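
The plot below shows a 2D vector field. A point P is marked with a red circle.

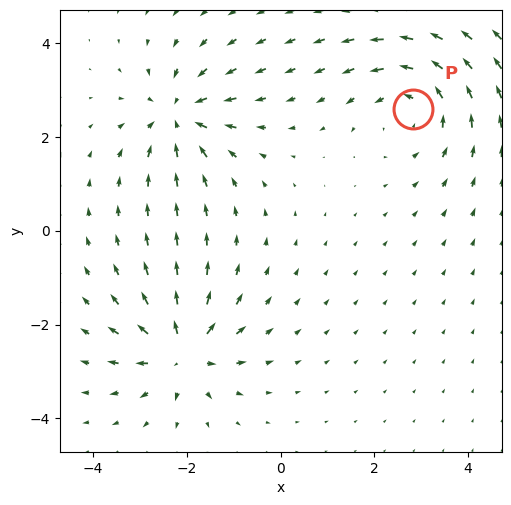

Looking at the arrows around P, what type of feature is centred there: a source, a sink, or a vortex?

At P (2.8, 2.6) the arrows circulate counterclockwise. Divergence ≈0, curl about +4 — near-zero divergence with nonzero curl is a vortex.

vortex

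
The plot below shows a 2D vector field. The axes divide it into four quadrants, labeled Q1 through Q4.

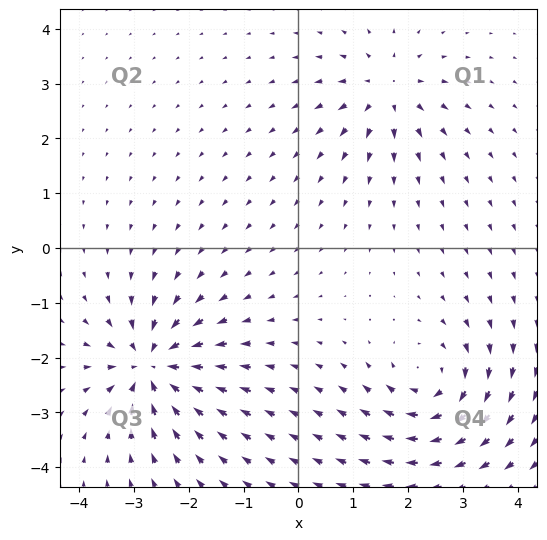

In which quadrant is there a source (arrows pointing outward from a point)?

Q1

The source sits at approximately (1.6, 2.9), which lies in quadrant Q1. The divergence there is about +5, positive as expected for a source.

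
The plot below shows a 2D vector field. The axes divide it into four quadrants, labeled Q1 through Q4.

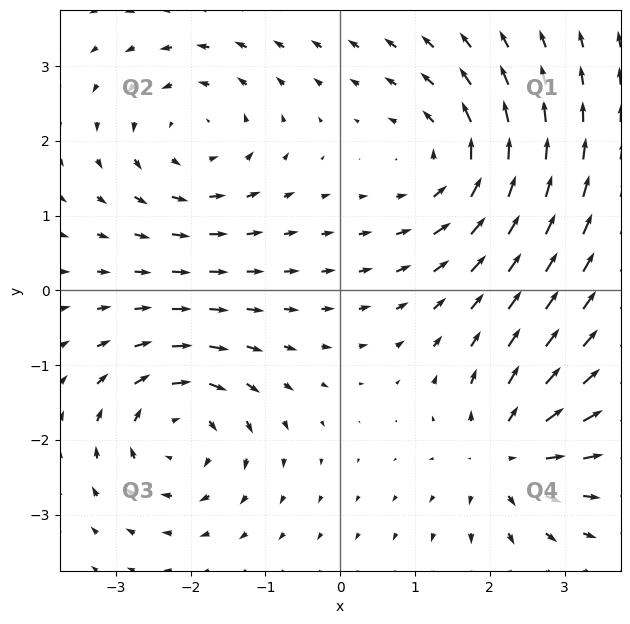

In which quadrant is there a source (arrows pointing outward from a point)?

Q4

The source sits at approximately (2.2, -2.2), which lies in quadrant Q4. The divergence there is about +6, positive as expected for a source.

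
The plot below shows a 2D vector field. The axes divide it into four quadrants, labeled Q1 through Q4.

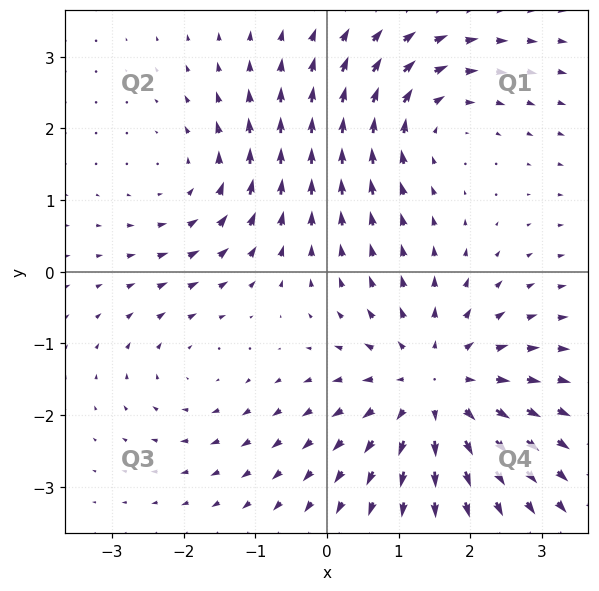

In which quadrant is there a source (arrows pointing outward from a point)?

Q4

The source sits at approximately (1.5, -1.6), which lies in quadrant Q4. The divergence there is about +4, positive as expected for a source.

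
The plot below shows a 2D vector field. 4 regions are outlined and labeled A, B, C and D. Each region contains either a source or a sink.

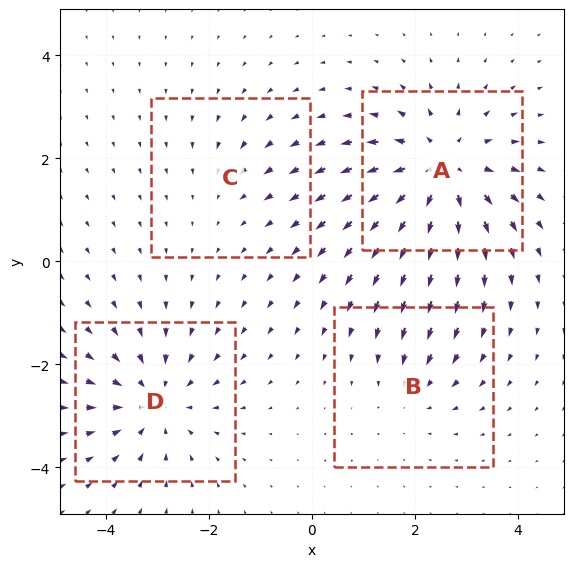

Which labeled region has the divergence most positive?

A

Divergence at each region's feature centre — A: about +6, B: about -3, C: about -2, D: about -5. Region A is most positive.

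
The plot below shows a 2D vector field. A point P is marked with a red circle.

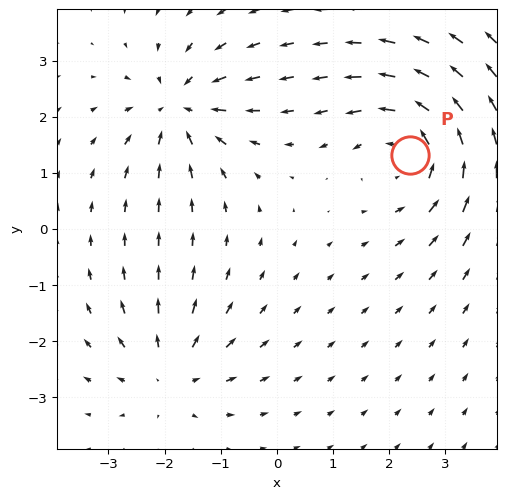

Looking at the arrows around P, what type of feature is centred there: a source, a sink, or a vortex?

vortex

At P (2.4, 1.3) the arrows circulate counterclockwise. Divergence ≈0, curl about +5 — near-zero divergence with nonzero curl is a vortex.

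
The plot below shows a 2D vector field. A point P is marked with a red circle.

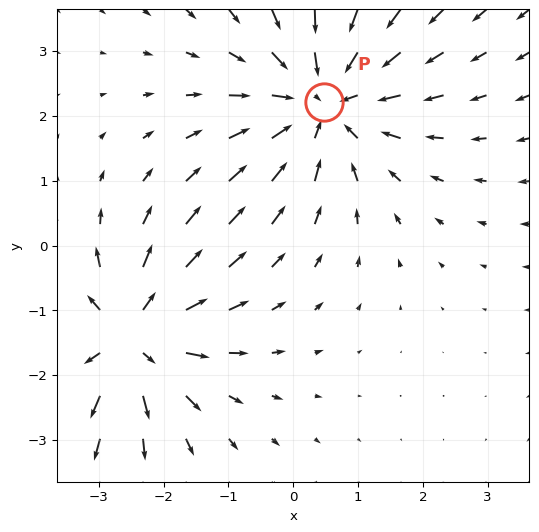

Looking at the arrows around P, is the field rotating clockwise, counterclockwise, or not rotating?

Near P at (0.5, 2.2) the arrows show no circulation. The curl there is ≈0.

not rotating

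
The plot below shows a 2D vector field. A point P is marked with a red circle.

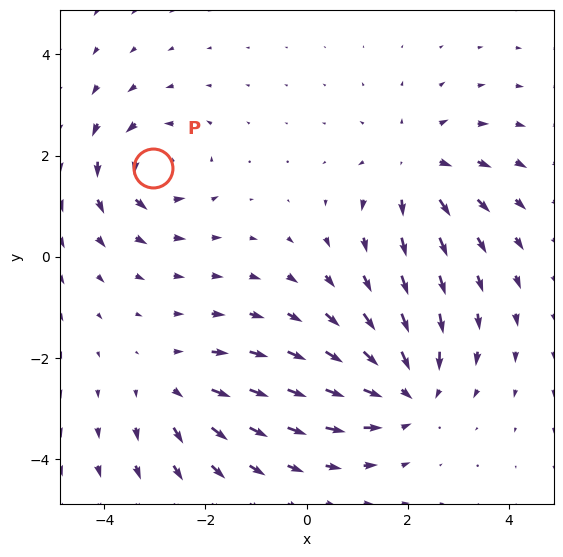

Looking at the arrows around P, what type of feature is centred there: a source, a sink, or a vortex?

vortex

At P (-3.0, 1.8) the arrows circulate counterclockwise. Divergence ≈0, curl about +5 — near-zero divergence with nonzero curl is a vortex.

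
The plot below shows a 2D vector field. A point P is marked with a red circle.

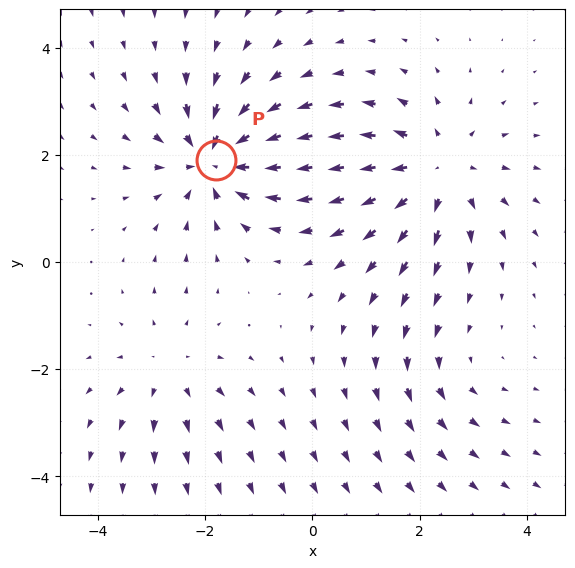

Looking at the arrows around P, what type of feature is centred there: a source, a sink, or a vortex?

sink

At P (-1.8, 1.9) the arrows converge inward. Divergence about -6, curl ≈0 — negative divergence with near-zero curl is a sink.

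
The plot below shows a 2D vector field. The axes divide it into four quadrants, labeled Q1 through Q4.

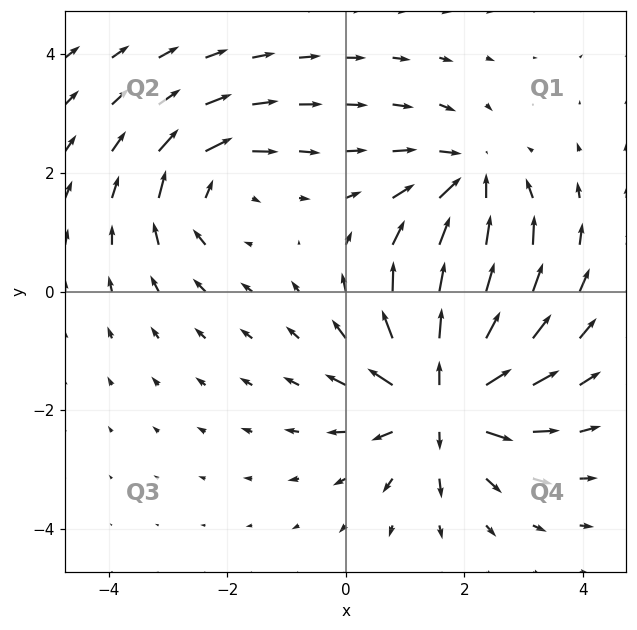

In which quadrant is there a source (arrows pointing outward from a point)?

Q4

The source sits at approximately (1.6, -1.8), which lies in quadrant Q4. The divergence there is about +5, positive as expected for a source.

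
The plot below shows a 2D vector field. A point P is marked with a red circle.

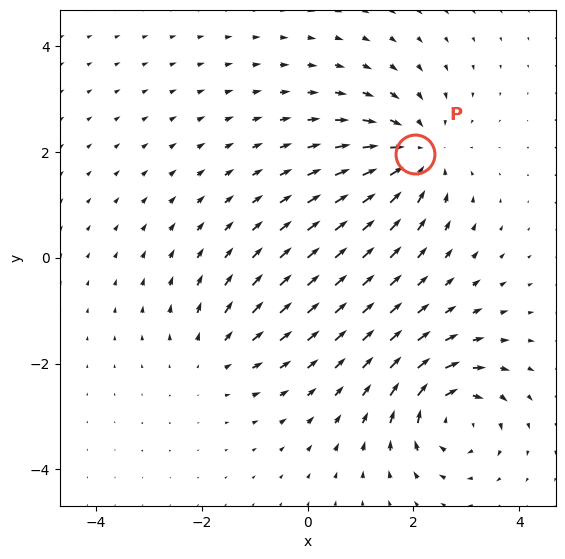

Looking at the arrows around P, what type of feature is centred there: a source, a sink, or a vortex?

At P (2.0, 2.0) the arrows converge inward. Divergence about -5, curl ≈0 — negative divergence with near-zero curl is a sink.

sink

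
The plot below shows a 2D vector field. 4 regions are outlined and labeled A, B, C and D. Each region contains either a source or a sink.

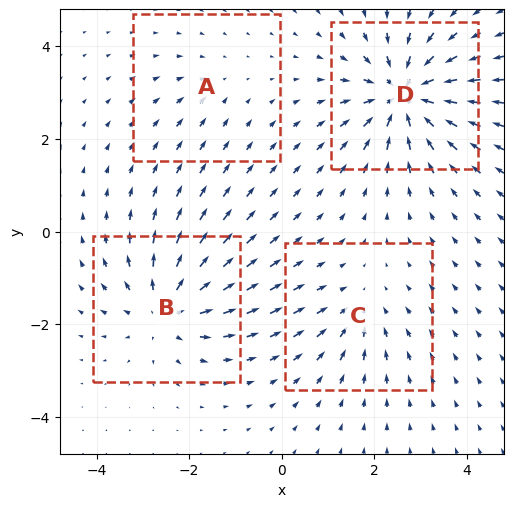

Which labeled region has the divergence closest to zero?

A

Divergence at each region's feature centre — A: about -2, B: about +6, C: about -3, D: about -7. Region A is closest to zero.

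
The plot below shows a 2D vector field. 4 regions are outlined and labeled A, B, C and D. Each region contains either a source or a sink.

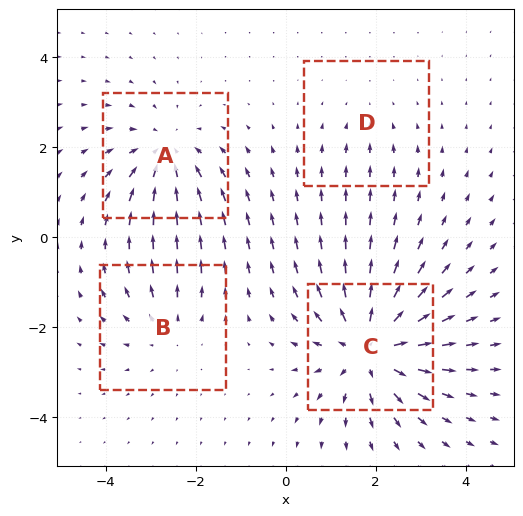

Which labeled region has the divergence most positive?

Divergence at each region's feature centre — A: about -4, B: about +3, C: about +7, D: about -2. Region C is most positive.

C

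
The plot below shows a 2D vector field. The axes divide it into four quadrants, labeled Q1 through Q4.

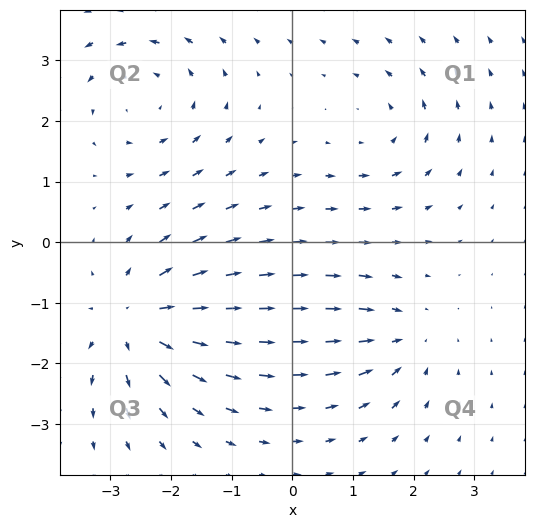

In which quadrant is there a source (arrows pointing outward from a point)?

The source sits at approximately (-2.6, -1.3), which lies in quadrant Q3. The divergence there is about +5, positive as expected for a source.

Q3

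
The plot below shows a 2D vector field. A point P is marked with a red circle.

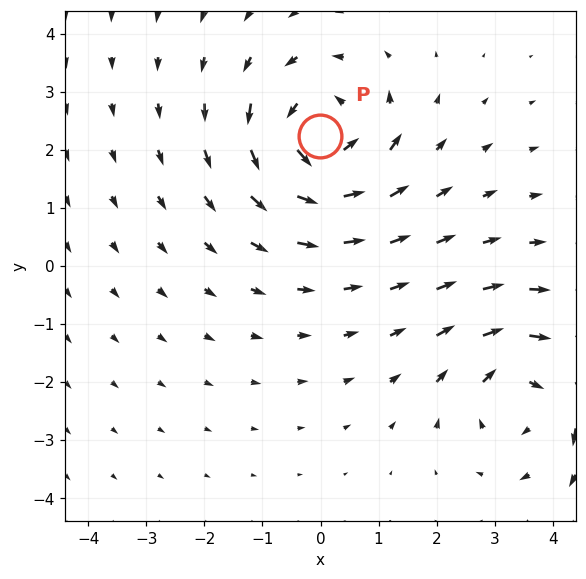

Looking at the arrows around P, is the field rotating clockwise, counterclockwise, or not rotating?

Near P at (-0.0, 2.2) the arrows circulate counterclockwise. The curl (z-component) there is about +4; positive curl means counterclockwise rotation.

counterclockwise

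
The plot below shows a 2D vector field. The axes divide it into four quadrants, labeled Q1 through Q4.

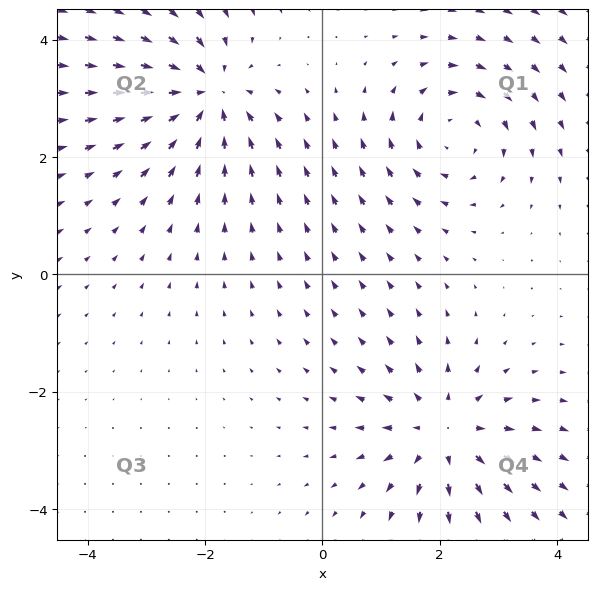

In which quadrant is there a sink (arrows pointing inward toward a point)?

The sink sits at approximately (-2.0, 3.1), which lies in quadrant Q2. The divergence there is about -4, negative as expected for a sink.

Q2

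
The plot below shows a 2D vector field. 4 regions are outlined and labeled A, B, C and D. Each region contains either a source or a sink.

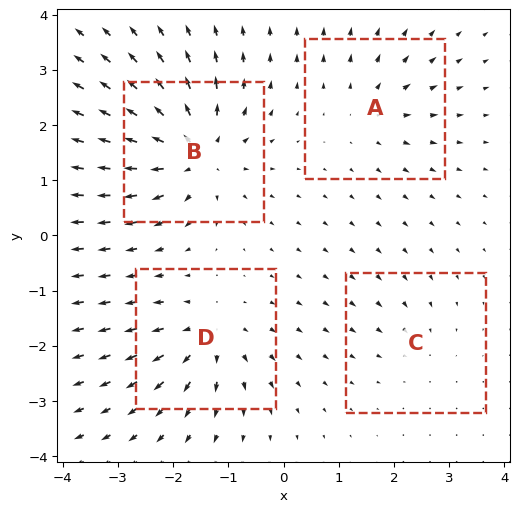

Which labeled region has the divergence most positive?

Divergence at each region's feature centre — A: about +4, B: about +8, C: about -2, D: about +5. Region B is most positive.

B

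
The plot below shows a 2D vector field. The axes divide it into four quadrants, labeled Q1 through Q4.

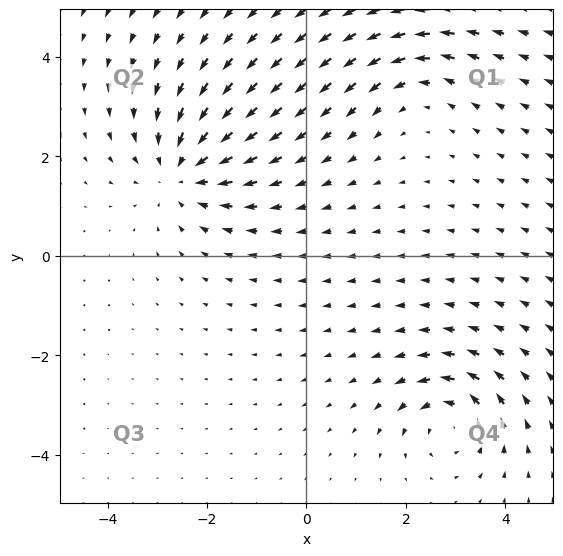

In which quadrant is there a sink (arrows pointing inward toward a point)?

The sink sits at approximately (-2.5, 1.7), which lies in quadrant Q2. The divergence there is about -4, negative as expected for a sink.

Q2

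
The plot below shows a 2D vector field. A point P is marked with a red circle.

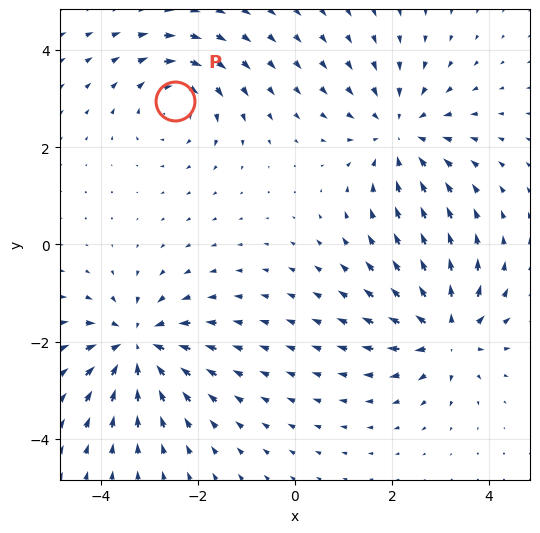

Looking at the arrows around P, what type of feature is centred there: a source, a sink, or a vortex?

At P (-2.5, 3.0) the arrows circulate clockwise. Divergence ≈0, curl about -3 — near-zero divergence with nonzero curl is a vortex.

vortex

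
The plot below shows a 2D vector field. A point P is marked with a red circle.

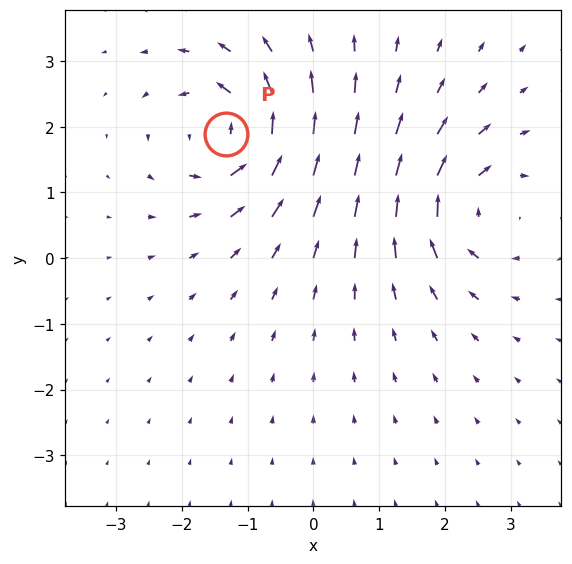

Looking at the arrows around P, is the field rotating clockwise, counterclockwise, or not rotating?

Near P at (-1.3, 1.9) the arrows circulate counterclockwise. The curl (z-component) there is about +7; positive curl means counterclockwise rotation.

counterclockwise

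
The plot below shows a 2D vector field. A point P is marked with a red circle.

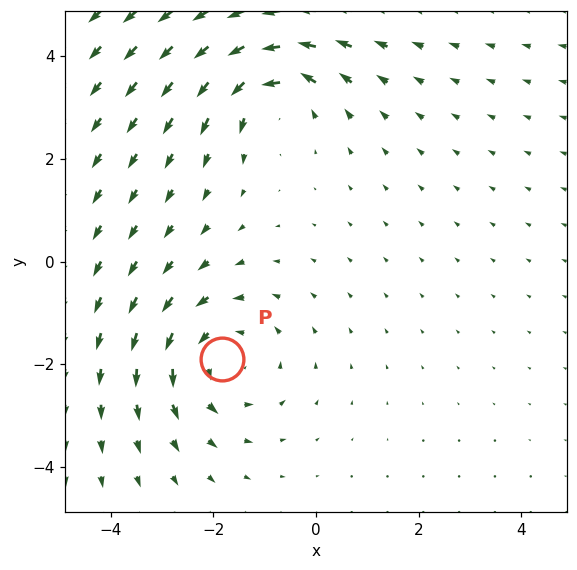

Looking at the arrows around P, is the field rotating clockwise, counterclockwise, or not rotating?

counterclockwise

Near P at (-1.8, -1.9) the arrows circulate counterclockwise. The curl (z-component) there is about +3; positive curl means counterclockwise rotation.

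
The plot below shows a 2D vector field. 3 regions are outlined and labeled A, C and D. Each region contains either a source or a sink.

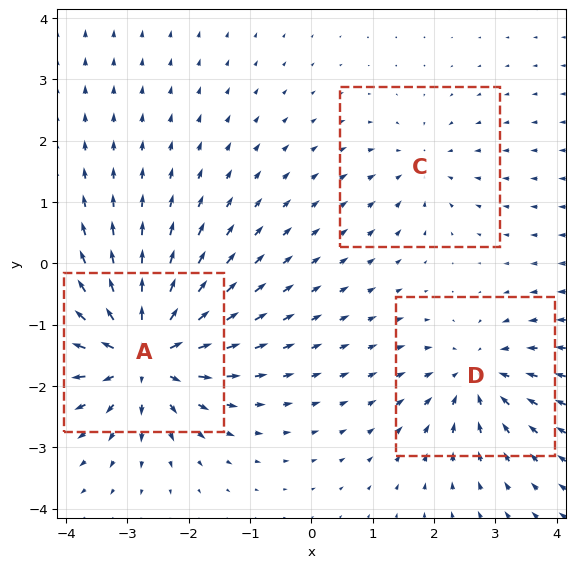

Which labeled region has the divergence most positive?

Divergence at each region's feature centre — A: about +6, C: about -3, D: about -4. Region A is most positive.

A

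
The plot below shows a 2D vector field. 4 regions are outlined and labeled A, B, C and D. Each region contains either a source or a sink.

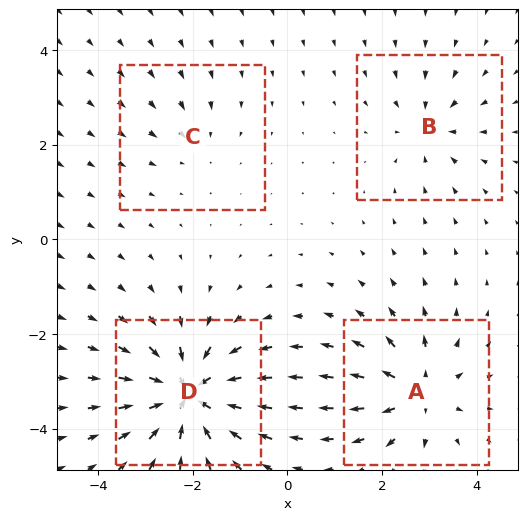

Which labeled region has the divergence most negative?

D

Divergence at each region's feature centre — A: about +6, B: about -4, C: about -2, D: about -9. Region D is most negative.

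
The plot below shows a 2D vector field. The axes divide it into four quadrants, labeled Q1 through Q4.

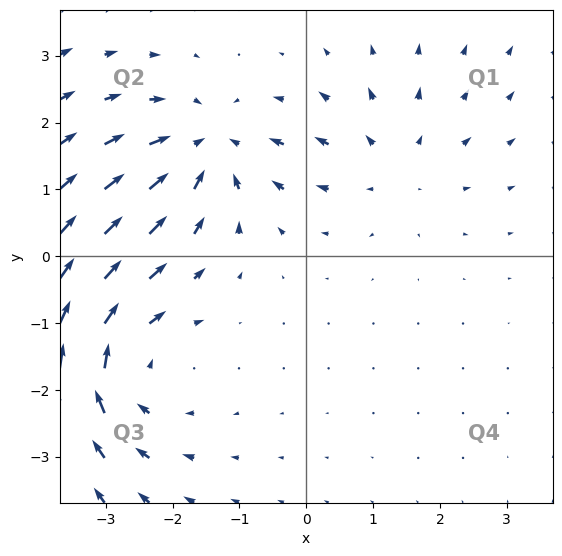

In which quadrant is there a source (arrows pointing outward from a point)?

The source sits at approximately (1.3, 1.4), which lies in quadrant Q1. The divergence there is about +3, positive as expected for a source.

Q1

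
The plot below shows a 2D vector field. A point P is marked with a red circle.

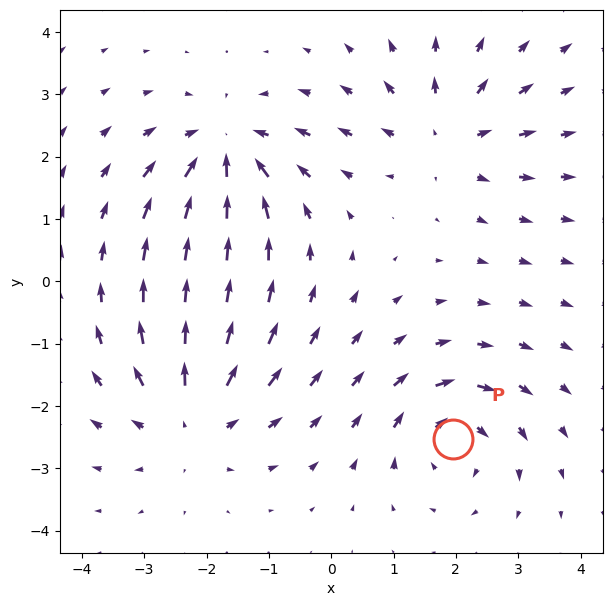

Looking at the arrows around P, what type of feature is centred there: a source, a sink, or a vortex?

At P (2.0, -2.5) the arrows circulate clockwise. Divergence ≈0, curl about -5 — near-zero divergence with nonzero curl is a vortex.

vortex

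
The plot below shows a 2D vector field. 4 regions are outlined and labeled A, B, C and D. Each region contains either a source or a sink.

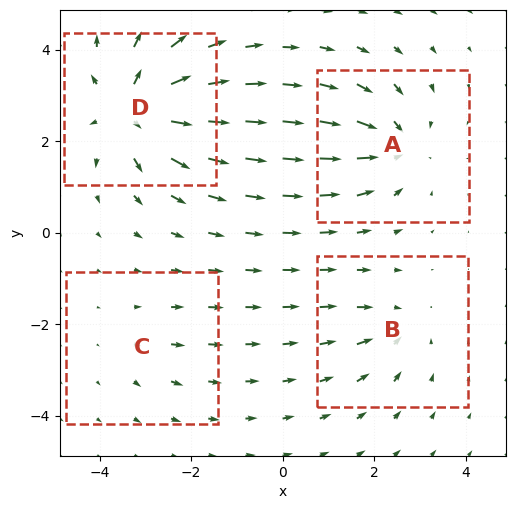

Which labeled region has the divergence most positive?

D

Divergence at each region's feature centre — A: about -6, B: about -4, C: about +2, D: about +8. Region D is most positive.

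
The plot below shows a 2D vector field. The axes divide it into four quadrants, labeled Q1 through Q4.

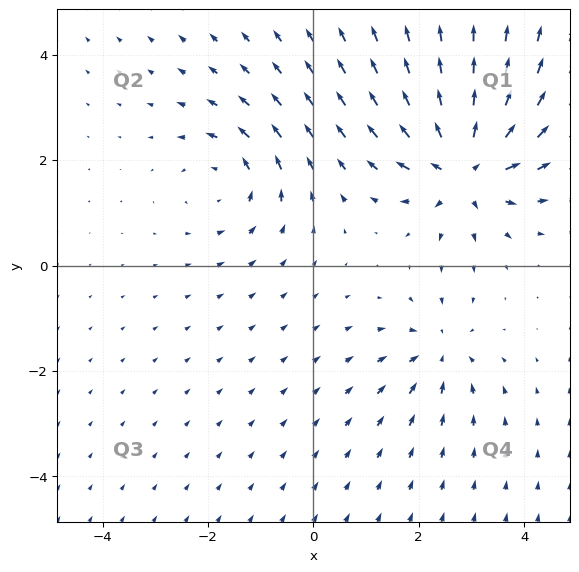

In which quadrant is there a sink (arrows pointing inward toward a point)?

Q4

The sink sits at approximately (2.4, -1.6), which lies in quadrant Q4. The divergence there is about -3, negative as expected for a sink.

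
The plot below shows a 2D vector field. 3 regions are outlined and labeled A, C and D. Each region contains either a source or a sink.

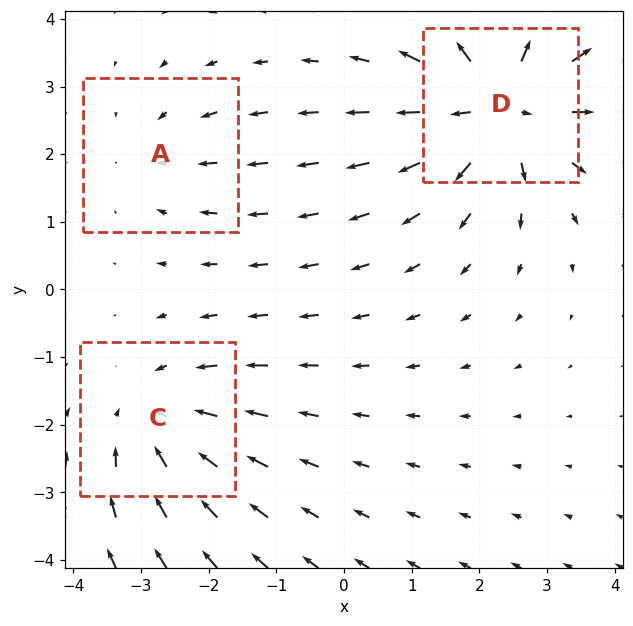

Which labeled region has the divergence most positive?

Divergence at each region's feature centre — A: about -2, C: about -3, D: about +5. Region D is most positive.

D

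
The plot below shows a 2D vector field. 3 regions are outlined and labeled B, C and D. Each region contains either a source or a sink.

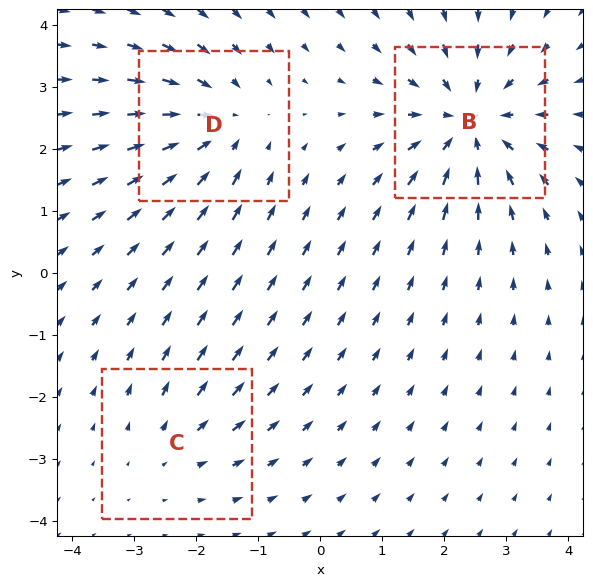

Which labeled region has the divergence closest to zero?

Divergence at each region's feature centre — B: about -4, C: about +2, D: about -3. Region C is closest to zero.

C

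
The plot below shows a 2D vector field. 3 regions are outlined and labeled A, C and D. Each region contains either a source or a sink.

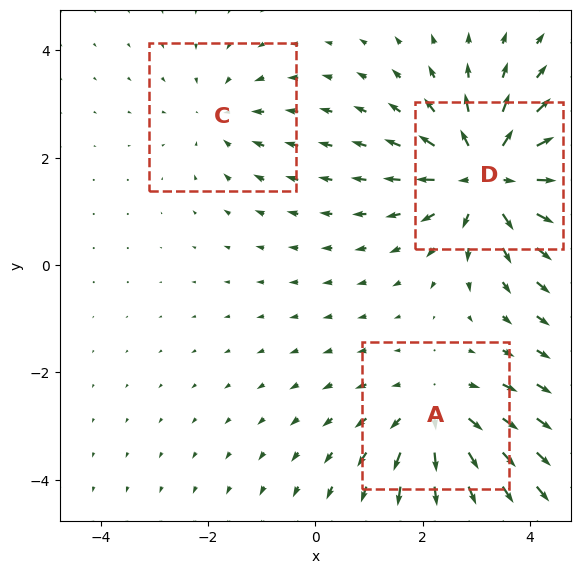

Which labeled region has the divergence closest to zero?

C

Divergence at each region's feature centre — A: about +3, C: about -2, D: about +5. Region C is closest to zero.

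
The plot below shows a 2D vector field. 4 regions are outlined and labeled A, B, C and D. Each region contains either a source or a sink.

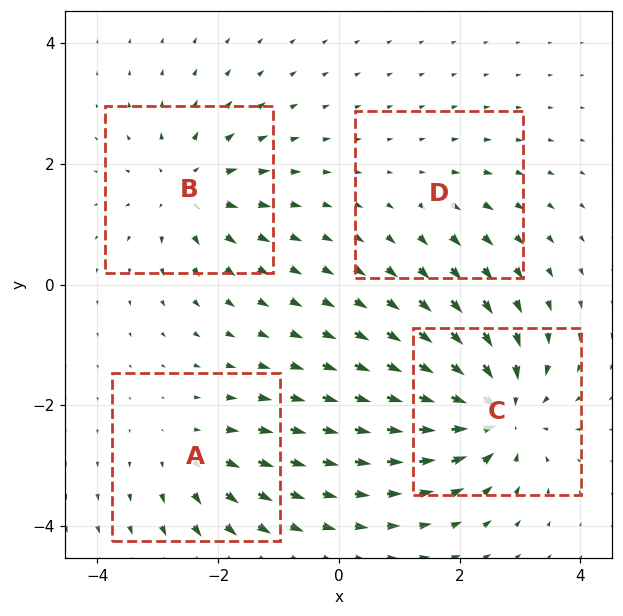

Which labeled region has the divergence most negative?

C

Divergence at each region's feature centre — A: about +4, B: about +5, C: about -8, D: about +2. Region C is most negative.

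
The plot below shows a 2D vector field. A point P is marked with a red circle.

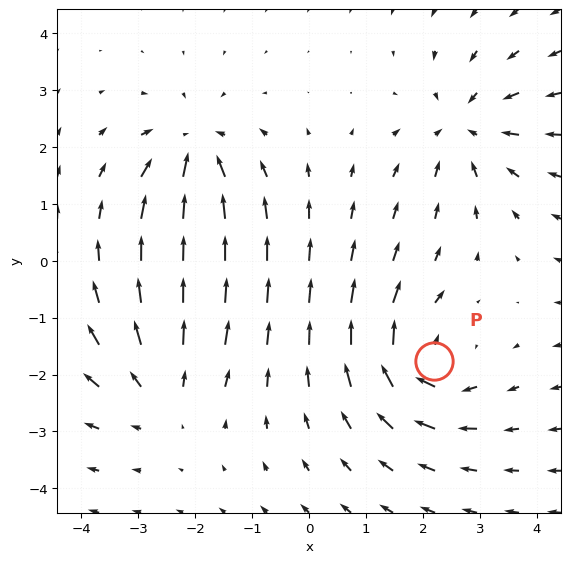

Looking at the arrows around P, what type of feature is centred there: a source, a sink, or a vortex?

vortex

At P (2.2, -1.8) the arrows circulate clockwise. Divergence ≈0, curl about -5 — near-zero divergence with nonzero curl is a vortex.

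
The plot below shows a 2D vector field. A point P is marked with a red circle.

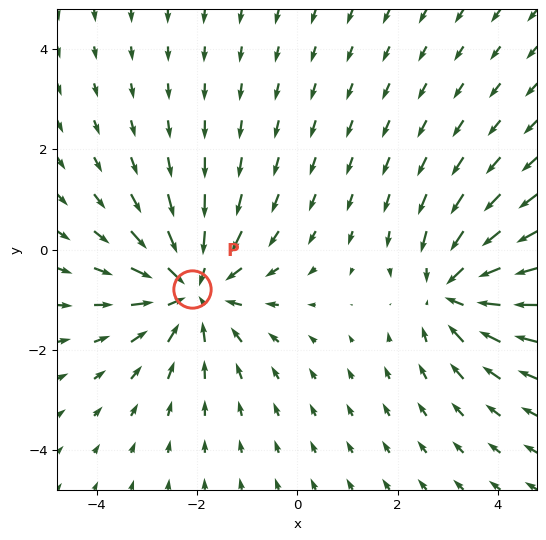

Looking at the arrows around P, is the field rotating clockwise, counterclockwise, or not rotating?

not rotating

Near P at (-2.1, -0.8) the arrows show no circulation. The curl there is ≈0.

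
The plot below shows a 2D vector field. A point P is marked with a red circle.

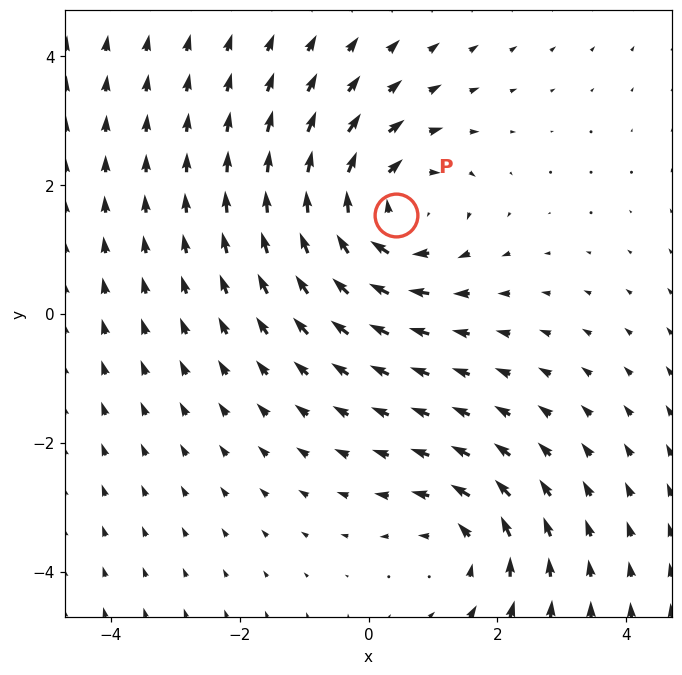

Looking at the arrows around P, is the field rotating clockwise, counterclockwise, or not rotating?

clockwise

Near P at (0.4, 1.5) the arrows circulate clockwise. The curl (z-component) there is about -4; negative curl means clockwise rotation.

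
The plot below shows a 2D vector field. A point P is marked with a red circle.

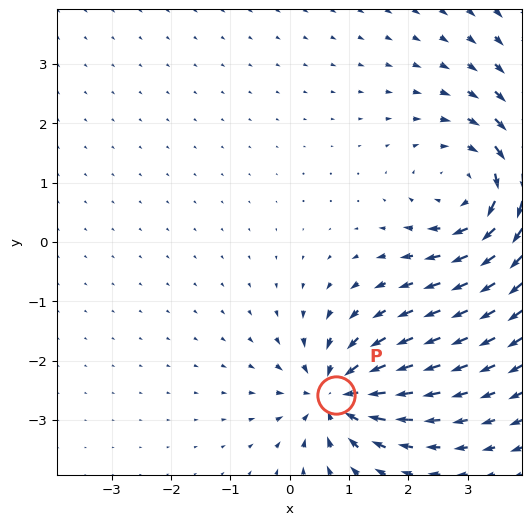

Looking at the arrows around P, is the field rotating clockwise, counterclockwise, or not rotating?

Near P at (0.8, -2.6) the arrows show no circulation. The curl there is ≈0.

not rotating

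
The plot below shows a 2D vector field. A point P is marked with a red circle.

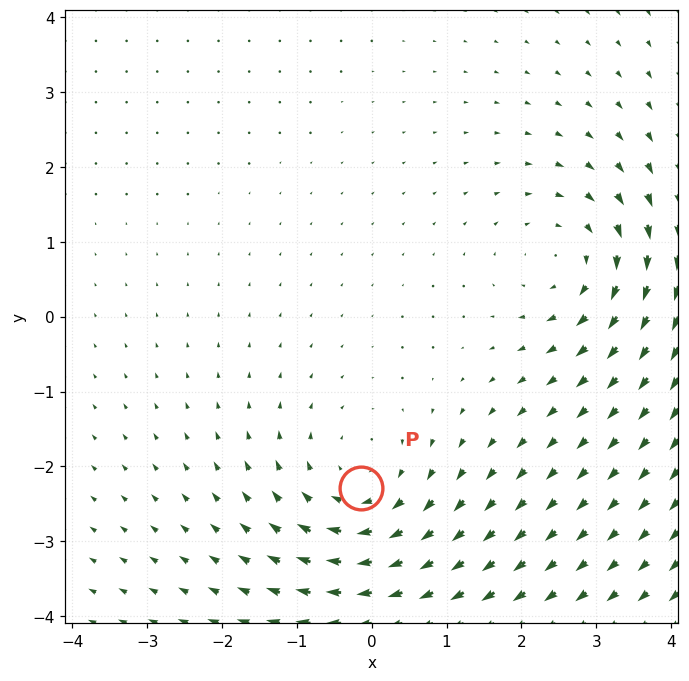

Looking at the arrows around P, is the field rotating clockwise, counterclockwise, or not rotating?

clockwise

Near P at (-0.1, -2.3) the arrows circulate clockwise. The curl (z-component) there is about -4; negative curl means clockwise rotation.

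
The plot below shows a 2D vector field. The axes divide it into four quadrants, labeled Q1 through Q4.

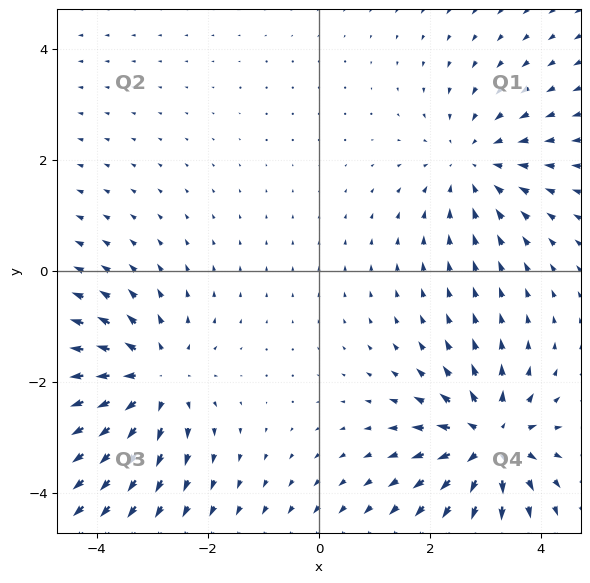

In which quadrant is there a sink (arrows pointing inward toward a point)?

Q1

The sink sits at approximately (2.8, 1.9), which lies in quadrant Q1. The divergence there is about -2, negative as expected for a sink.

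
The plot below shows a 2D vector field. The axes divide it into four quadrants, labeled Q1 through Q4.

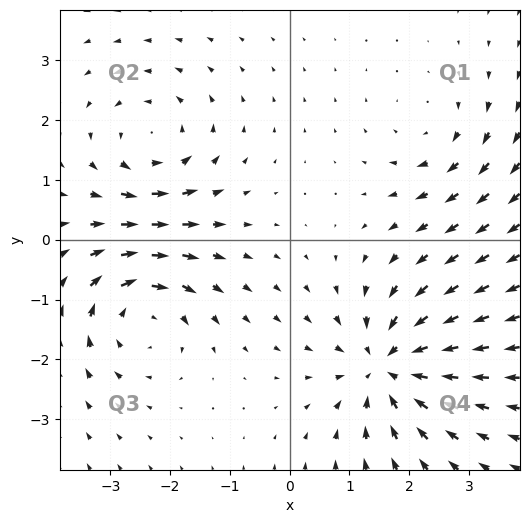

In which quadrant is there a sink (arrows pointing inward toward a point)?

The sink sits at approximately (1.7, -2.1), which lies in quadrant Q4. The divergence there is about -6, negative as expected for a sink.

Q4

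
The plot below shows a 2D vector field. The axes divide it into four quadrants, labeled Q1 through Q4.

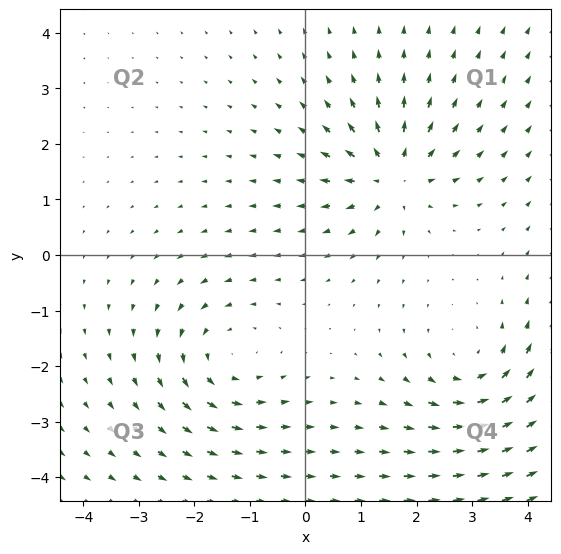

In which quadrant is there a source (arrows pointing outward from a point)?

Q1

The source sits at approximately (1.6, 1.4), which lies in quadrant Q1. The divergence there is about +5, positive as expected for a source.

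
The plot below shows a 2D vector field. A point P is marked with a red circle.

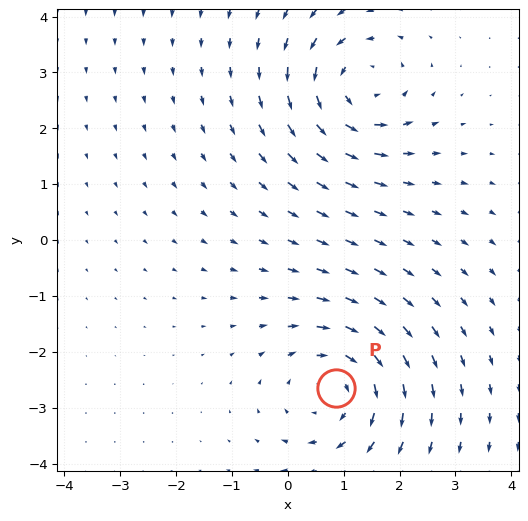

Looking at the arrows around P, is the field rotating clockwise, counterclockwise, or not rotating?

clockwise

Near P at (0.9, -2.7) the arrows circulate clockwise. The curl (z-component) there is about -4; negative curl means clockwise rotation.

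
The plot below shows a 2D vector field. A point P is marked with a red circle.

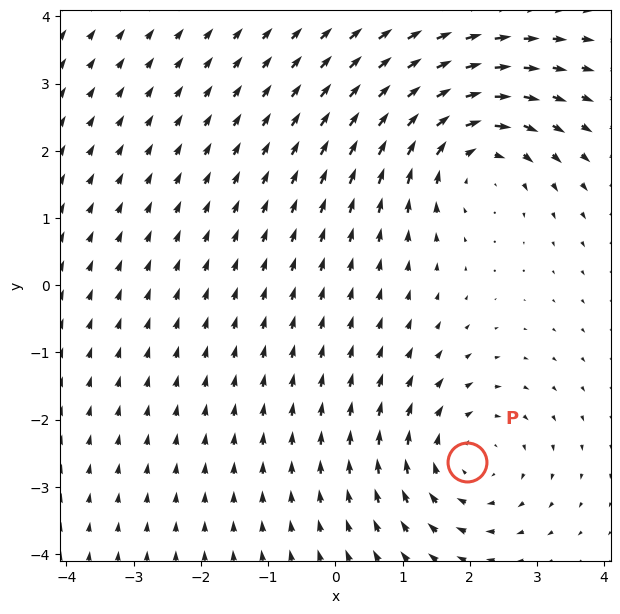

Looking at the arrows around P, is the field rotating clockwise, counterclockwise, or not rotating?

Near P at (2.0, -2.6) the arrows circulate clockwise. The curl (z-component) there is about -3; negative curl means clockwise rotation.

clockwise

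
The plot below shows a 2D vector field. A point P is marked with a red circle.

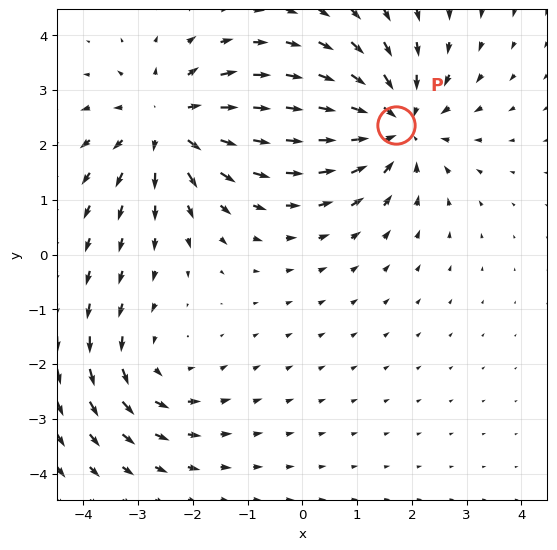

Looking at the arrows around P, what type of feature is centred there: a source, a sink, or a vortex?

sink

At P (1.7, 2.4) the arrows converge inward. Divergence about -4, curl ≈0 — negative divergence with near-zero curl is a sink.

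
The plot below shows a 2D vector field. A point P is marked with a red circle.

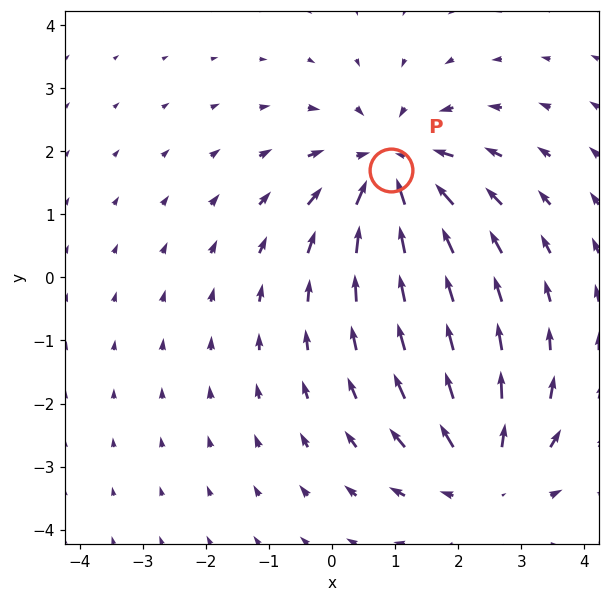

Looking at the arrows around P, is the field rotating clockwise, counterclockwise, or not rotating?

not rotating

Near P at (0.9, 1.7) the arrows show no circulation. The curl there is ≈0.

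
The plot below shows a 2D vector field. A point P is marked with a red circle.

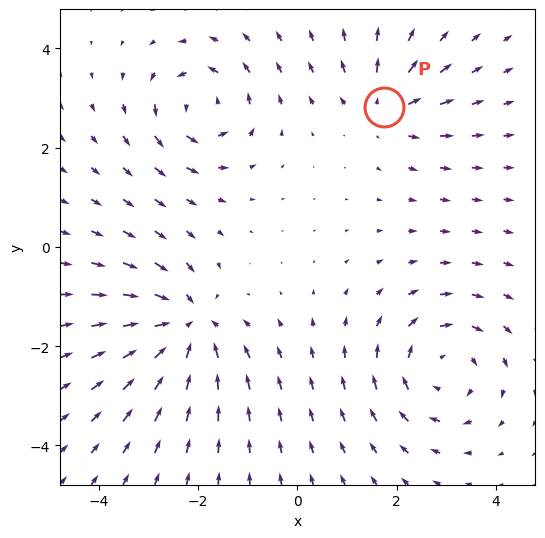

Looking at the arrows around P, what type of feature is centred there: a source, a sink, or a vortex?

source

At P (1.7, 2.8) the arrows spread outward. Divergence about +3, curl ≈0 — positive divergence with near-zero curl is a source.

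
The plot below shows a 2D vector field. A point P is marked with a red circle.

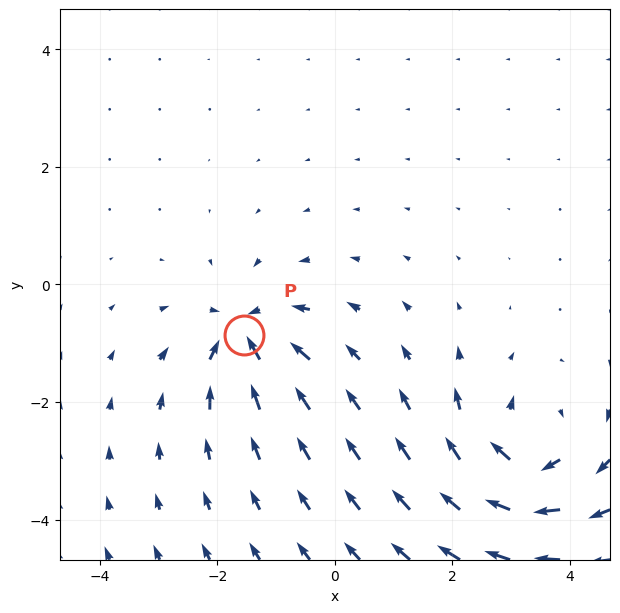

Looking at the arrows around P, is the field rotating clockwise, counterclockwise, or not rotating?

not rotating

Near P at (-1.5, -0.9) the arrows show no circulation. The curl there is ≈0.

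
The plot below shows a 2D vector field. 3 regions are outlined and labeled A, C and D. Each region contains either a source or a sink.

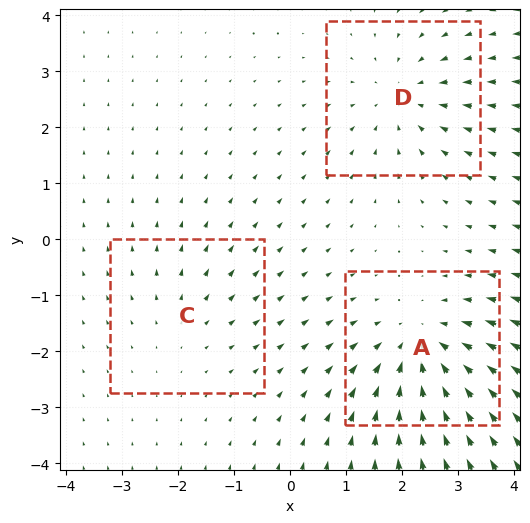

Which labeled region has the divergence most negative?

Divergence at each region's feature centre — A: about -4, C: about +2, D: about -3. Region A is most negative.

A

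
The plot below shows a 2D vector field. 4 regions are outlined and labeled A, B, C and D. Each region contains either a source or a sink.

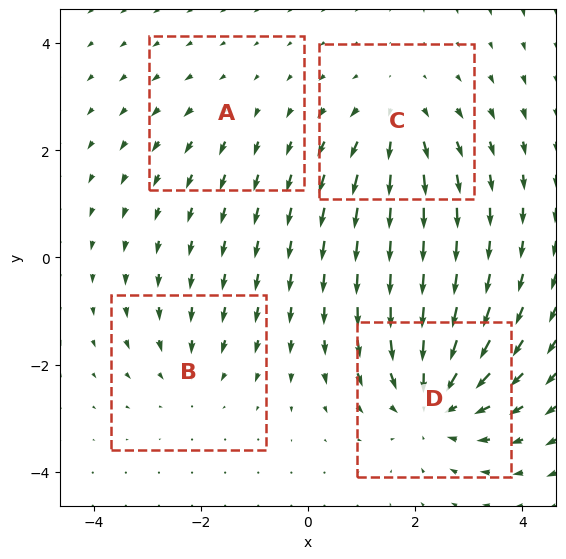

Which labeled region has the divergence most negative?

D

Divergence at each region's feature centre — A: about +2, B: about -3, C: about +4, D: about -6. Region D is most negative.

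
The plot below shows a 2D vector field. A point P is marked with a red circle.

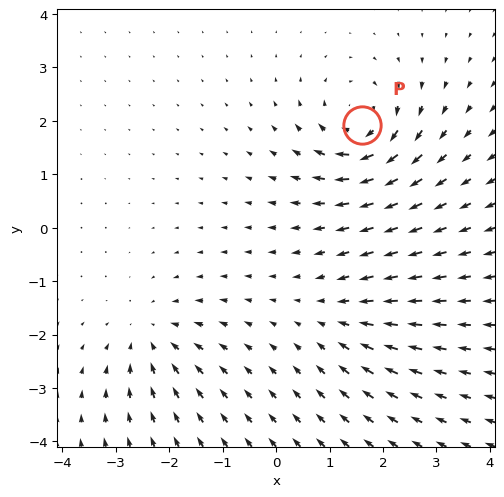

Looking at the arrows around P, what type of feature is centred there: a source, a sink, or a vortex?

vortex

At P (1.6, 1.9) the arrows circulate clockwise. Divergence ≈0, curl about -6 — near-zero divergence with nonzero curl is a vortex.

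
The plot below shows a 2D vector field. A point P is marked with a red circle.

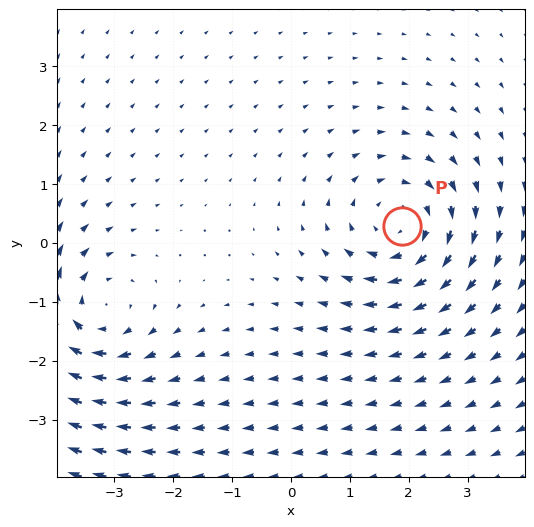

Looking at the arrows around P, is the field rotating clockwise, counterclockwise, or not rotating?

Near P at (1.9, 0.3) the arrows circulate clockwise. The curl (z-component) there is about -3; negative curl means clockwise rotation.

clockwise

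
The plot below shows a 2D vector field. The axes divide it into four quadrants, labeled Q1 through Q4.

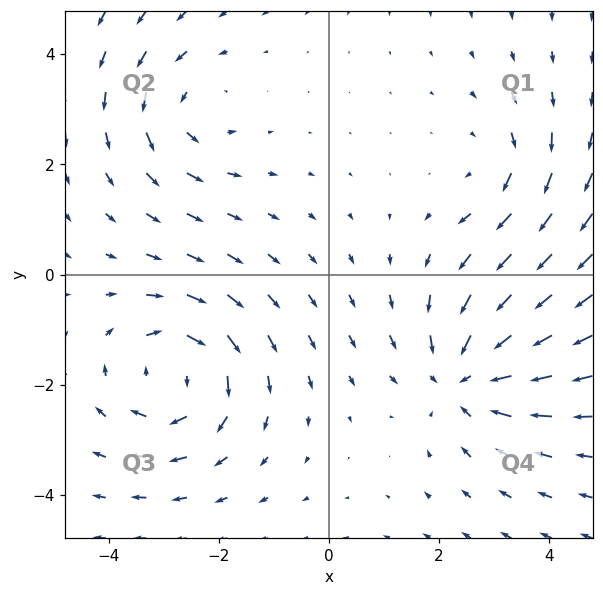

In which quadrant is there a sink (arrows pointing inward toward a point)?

Q4

The sink sits at approximately (2.5, -1.9), which lies in quadrant Q4. The divergence there is about -4, negative as expected for a sink.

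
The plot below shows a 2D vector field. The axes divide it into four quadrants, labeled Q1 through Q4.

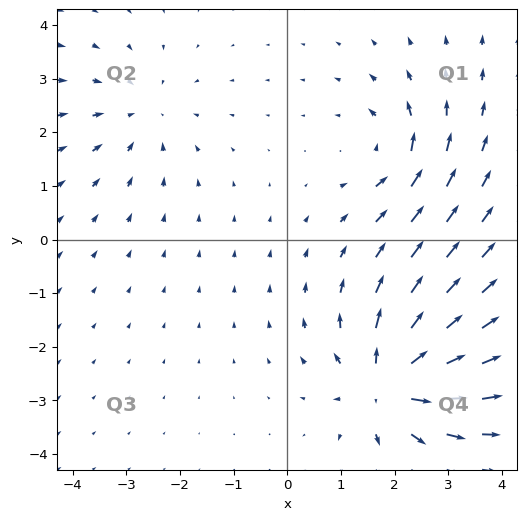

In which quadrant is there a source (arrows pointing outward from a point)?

Q4

The source sits at approximately (1.9, -2.7), which lies in quadrant Q4. The divergence there is about +6, positive as expected for a source.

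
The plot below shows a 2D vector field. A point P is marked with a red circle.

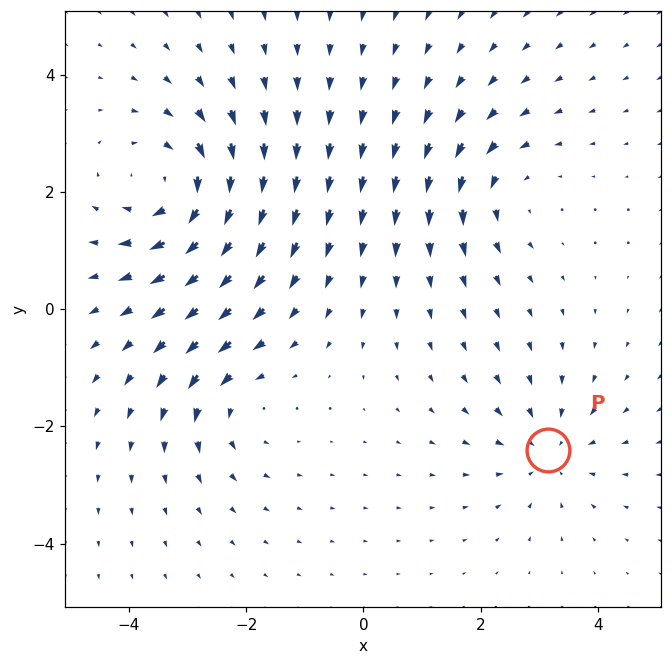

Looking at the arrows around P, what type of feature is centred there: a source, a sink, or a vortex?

sink

At P (3.2, -2.4) the arrows converge inward. Divergence about -3, curl ≈0 — negative divergence with near-zero curl is a sink.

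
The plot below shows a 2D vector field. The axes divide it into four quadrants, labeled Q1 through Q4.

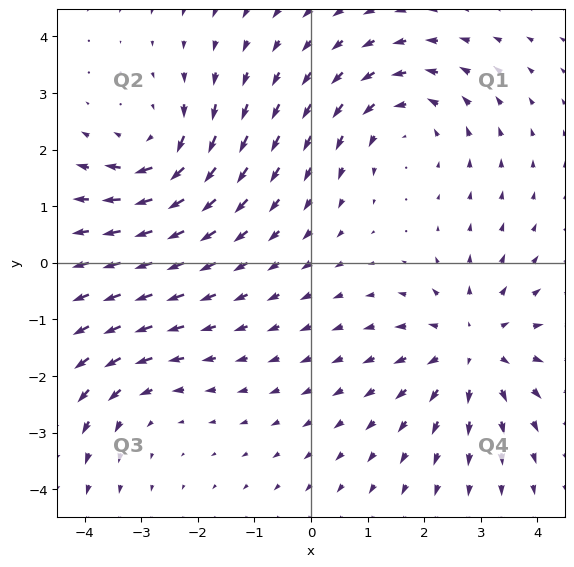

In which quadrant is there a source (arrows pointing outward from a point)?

Q4

The source sits at approximately (2.9, -1.5), which lies in quadrant Q4. The divergence there is about +4, positive as expected for a source.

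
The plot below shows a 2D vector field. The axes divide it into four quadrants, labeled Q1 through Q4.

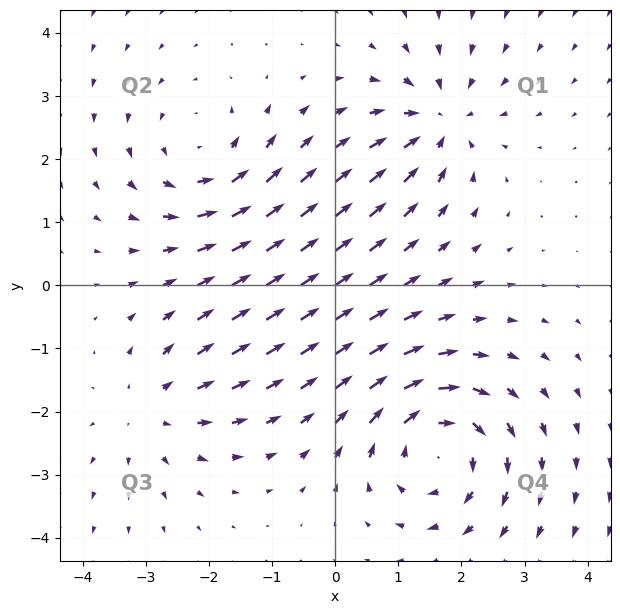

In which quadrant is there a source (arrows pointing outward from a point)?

The source sits at approximately (-2.9, -2.0), which lies in quadrant Q3. The divergence there is about +3, positive as expected for a source.

Q3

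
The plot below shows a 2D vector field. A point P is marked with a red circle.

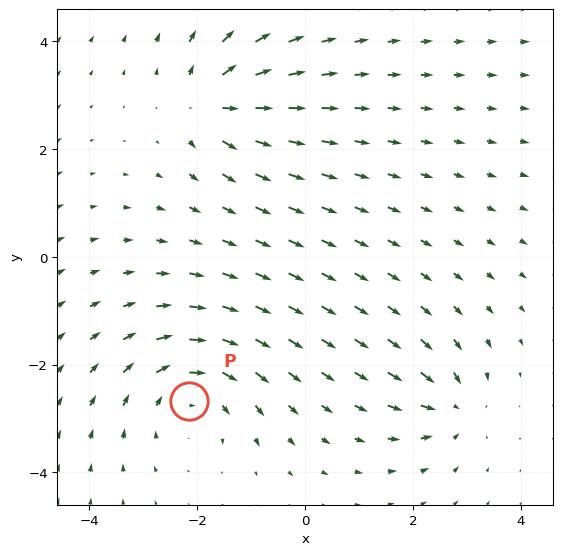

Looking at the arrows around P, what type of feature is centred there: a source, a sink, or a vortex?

vortex

At P (-2.2, -2.7) the arrows circulate clockwise. Divergence ≈0, curl about -3 — near-zero divergence with nonzero curl is a vortex.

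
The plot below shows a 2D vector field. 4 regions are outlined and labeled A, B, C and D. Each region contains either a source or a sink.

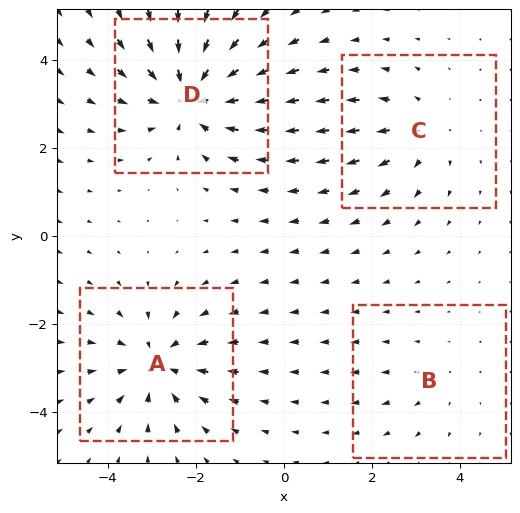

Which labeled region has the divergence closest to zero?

Divergence at each region's feature centre — A: about -5, B: about +2, C: about +3, D: about -6. Region B is closest to zero.

B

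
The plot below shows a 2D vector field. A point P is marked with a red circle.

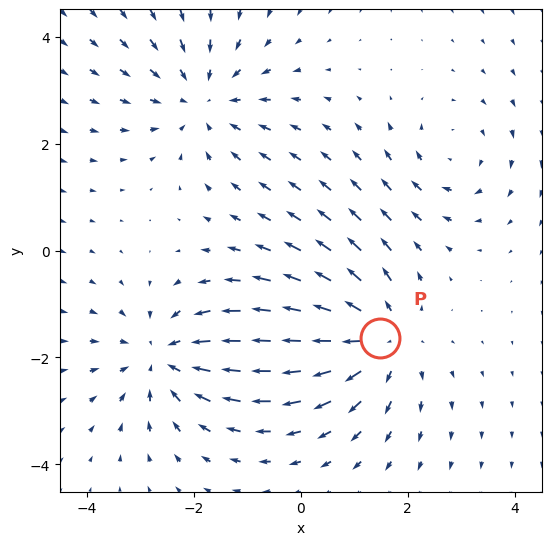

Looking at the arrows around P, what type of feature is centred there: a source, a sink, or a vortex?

At P (1.5, -1.6) the arrows spread outward. Divergence about +5, curl ≈0 — positive divergence with near-zero curl is a source.

source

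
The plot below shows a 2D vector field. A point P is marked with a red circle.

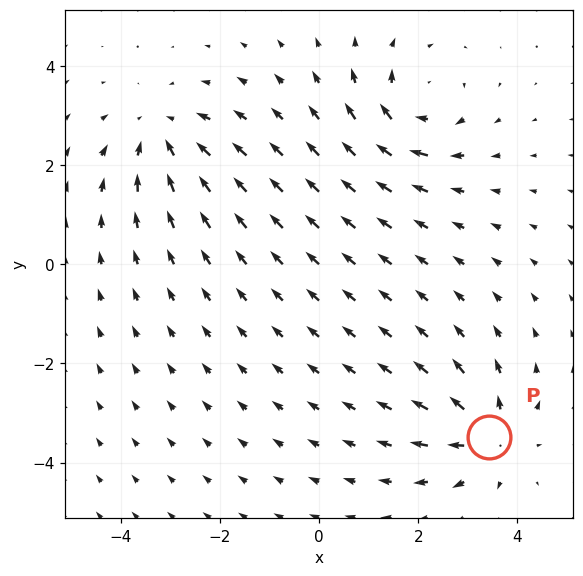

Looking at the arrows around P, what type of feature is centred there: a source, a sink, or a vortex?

source

At P (3.4, -3.5) the arrows spread outward. Divergence about +5, curl ≈0 — positive divergence with near-zero curl is a source.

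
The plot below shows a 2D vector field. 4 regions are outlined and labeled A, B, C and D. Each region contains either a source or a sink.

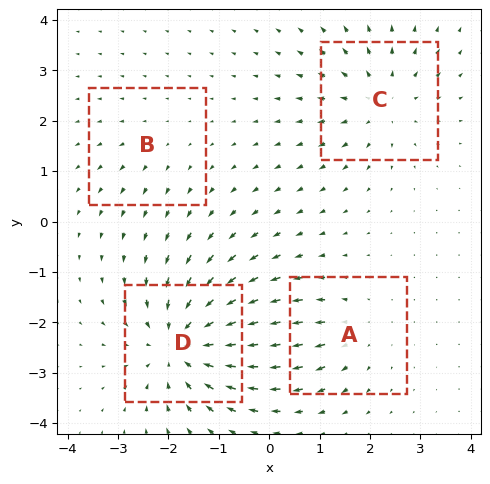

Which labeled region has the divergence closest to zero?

Divergence at each region's feature centre — A: about +3, B: about +2, C: about +5, D: about -7. Region B is closest to zero.

B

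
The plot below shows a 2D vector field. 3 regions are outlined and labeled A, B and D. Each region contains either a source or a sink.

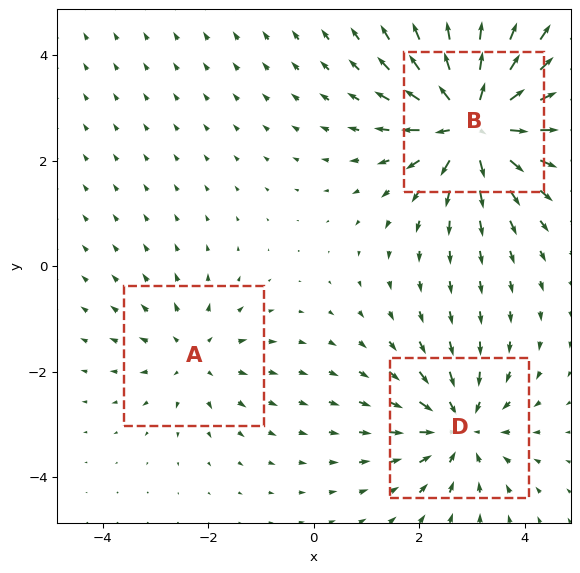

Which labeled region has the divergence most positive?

Divergence at each region's feature centre — A: about +2, B: about +5, D: about -3. Region B is most positive.

B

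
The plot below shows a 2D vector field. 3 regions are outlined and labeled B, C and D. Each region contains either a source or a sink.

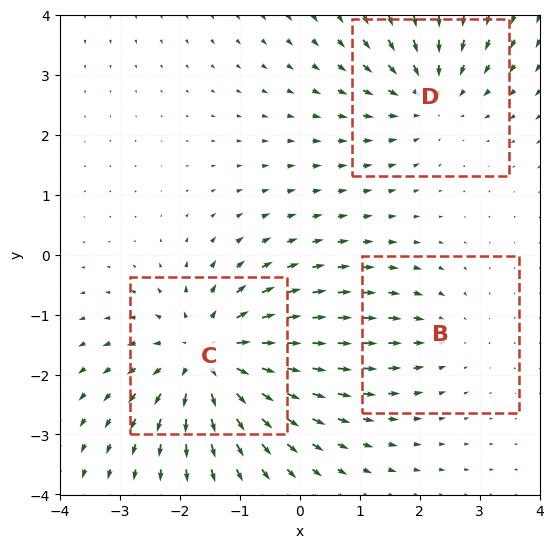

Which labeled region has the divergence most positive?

Divergence at each region's feature centre — B: about -2, C: about +5, D: about -3. Region C is most positive.

C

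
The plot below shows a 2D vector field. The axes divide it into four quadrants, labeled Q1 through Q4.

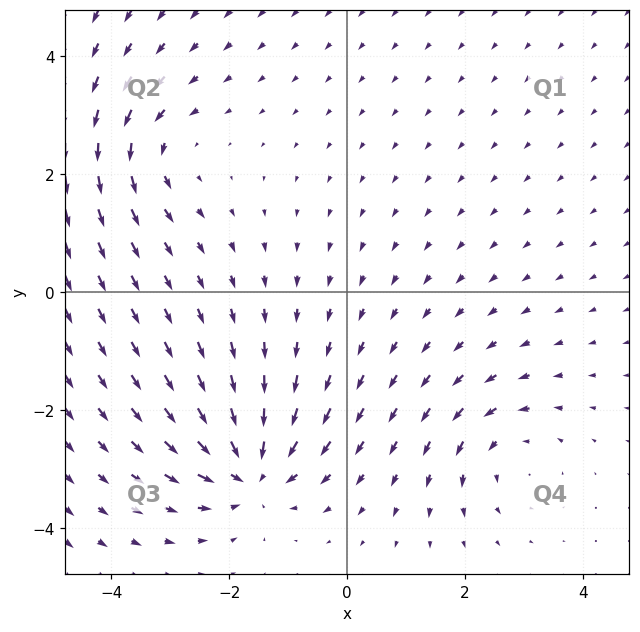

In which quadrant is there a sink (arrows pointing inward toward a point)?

Q3

The sink sits at approximately (-1.6, -3.0), which lies in quadrant Q3. The divergence there is about -7, negative as expected for a sink.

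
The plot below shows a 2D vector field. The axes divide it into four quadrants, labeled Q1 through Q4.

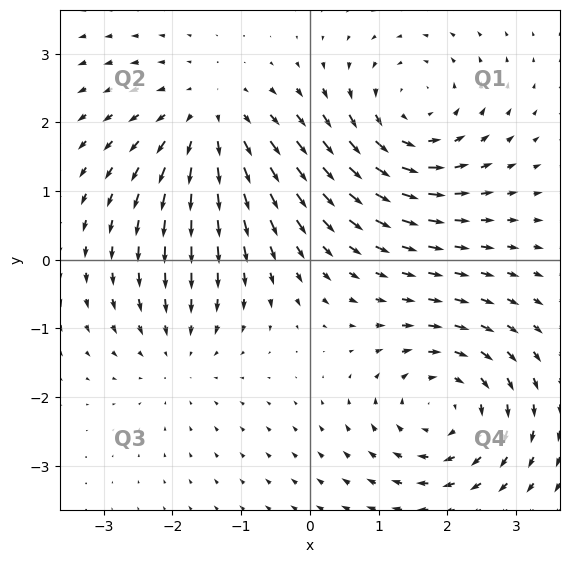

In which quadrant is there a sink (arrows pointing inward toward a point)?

Q3

The sink sits at approximately (-1.9, -1.3), which lies in quadrant Q3. The divergence there is about -3, negative as expected for a sink.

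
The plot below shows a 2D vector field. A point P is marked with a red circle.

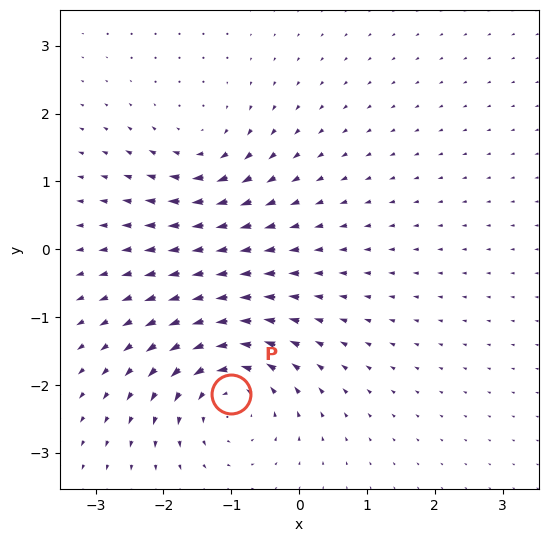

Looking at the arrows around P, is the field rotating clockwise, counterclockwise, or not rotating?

counterclockwise

Near P at (-1.0, -2.1) the arrows circulate counterclockwise. The curl (z-component) there is about +5; positive curl means counterclockwise rotation.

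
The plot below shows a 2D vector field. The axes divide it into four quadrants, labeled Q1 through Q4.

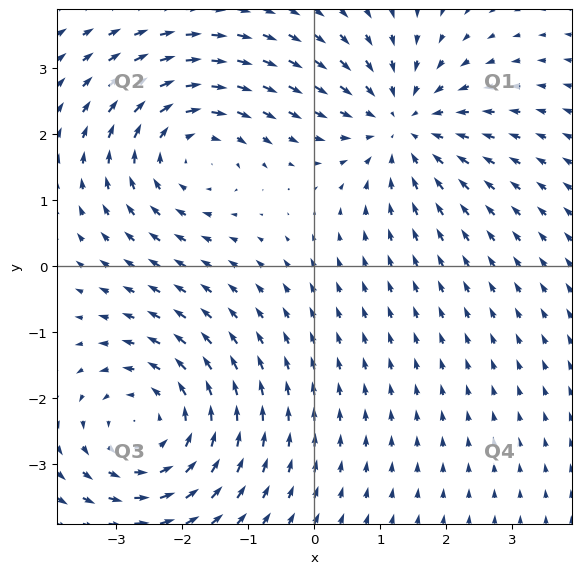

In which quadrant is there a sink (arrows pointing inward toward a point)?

Q1

The sink sits at approximately (1.3, 2.1), which lies in quadrant Q1. The divergence there is about -4, negative as expected for a sink.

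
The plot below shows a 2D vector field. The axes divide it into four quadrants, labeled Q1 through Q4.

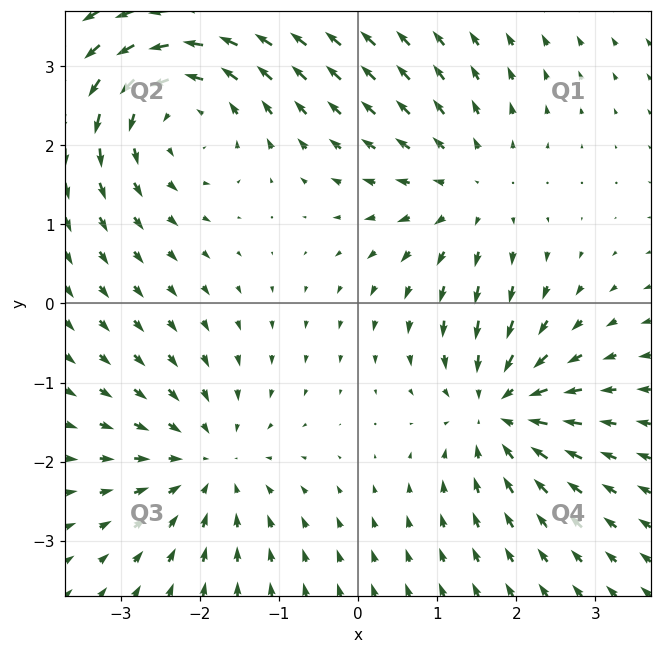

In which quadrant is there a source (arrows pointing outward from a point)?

The source sits at approximately (1.4, 1.4), which lies in quadrant Q1. The divergence there is about +3, positive as expected for a source.

Q1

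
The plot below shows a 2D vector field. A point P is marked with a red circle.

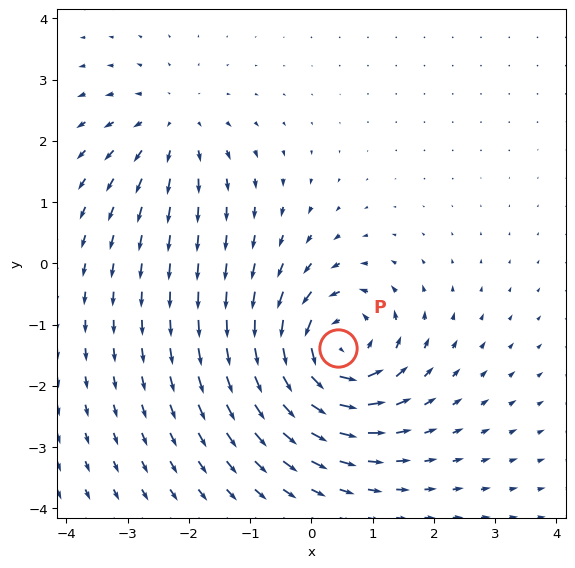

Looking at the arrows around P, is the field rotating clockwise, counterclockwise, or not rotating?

counterclockwise

Near P at (0.4, -1.4) the arrows circulate counterclockwise. The curl (z-component) there is about +6; positive curl means counterclockwise rotation.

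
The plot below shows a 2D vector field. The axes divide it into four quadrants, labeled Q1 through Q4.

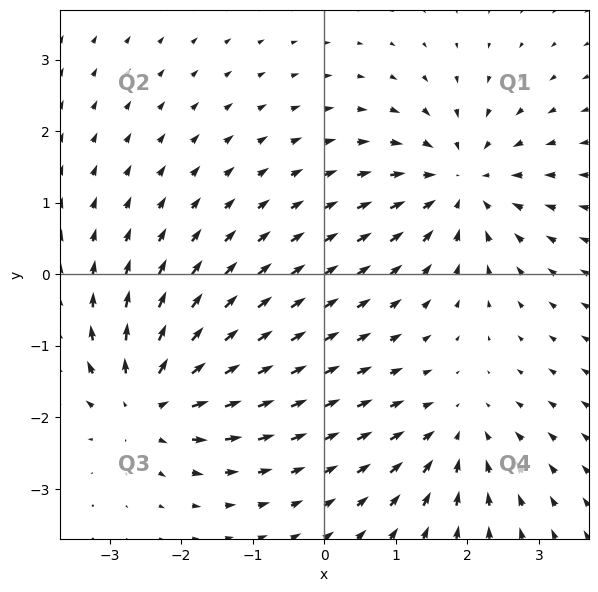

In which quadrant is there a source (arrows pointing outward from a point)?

Q3

The source sits at approximately (-2.4, -1.8), which lies in quadrant Q3. The divergence there is about +6, positive as expected for a source.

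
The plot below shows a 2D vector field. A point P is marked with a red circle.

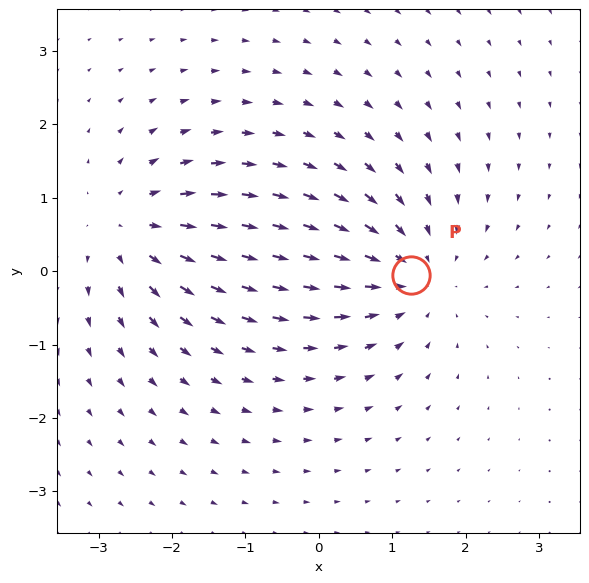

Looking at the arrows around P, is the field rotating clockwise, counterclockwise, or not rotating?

Near P at (1.3, -0.0) the arrows show no circulation. The curl there is ≈0.

not rotating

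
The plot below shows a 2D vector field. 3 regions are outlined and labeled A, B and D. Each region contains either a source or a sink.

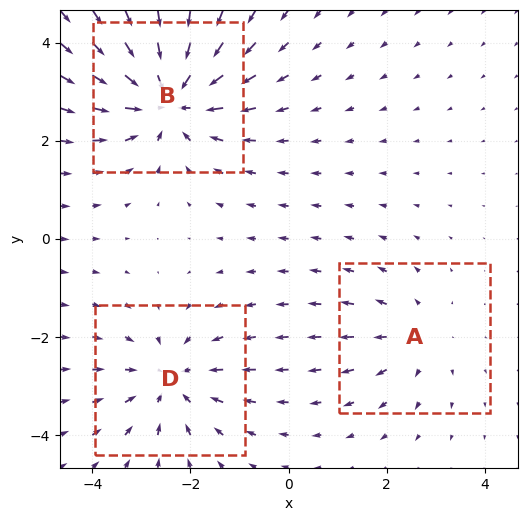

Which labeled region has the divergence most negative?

B

Divergence at each region's feature centre — A: about +2, B: about -4, D: about -3. Region B is most negative.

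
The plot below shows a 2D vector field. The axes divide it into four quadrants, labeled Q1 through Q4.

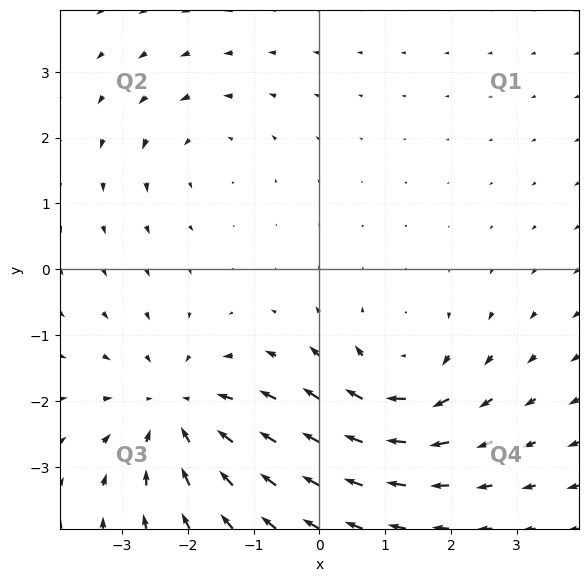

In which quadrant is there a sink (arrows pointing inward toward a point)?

The sink sits at approximately (-2.2, -2.2), which lies in quadrant Q3. The divergence there is about -4, negative as expected for a sink.

Q3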